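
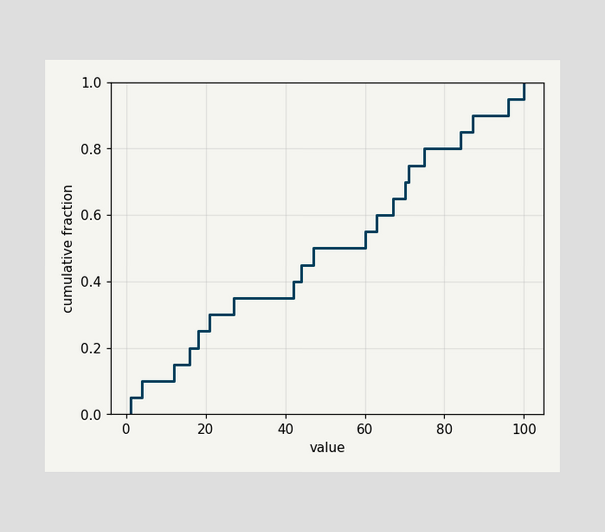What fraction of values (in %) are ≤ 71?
At x=71 the ECDF step is at 75%.

75%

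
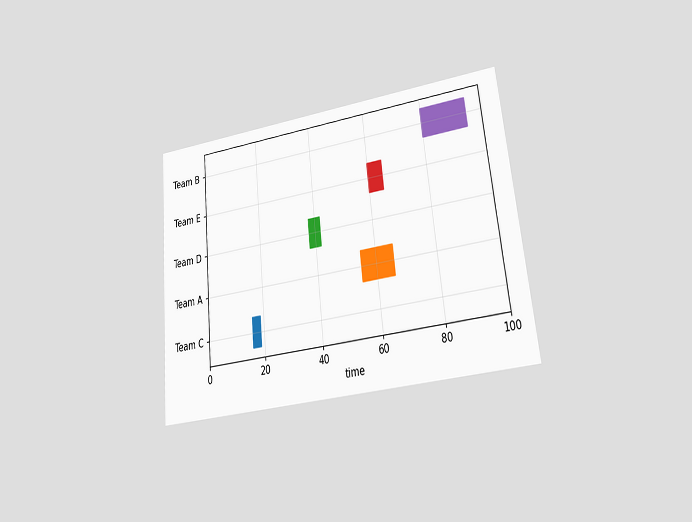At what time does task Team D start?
The chart is tilted about 6° counter-clockwise and viewed at a slight angle. The Team D bar begins at t=38.

38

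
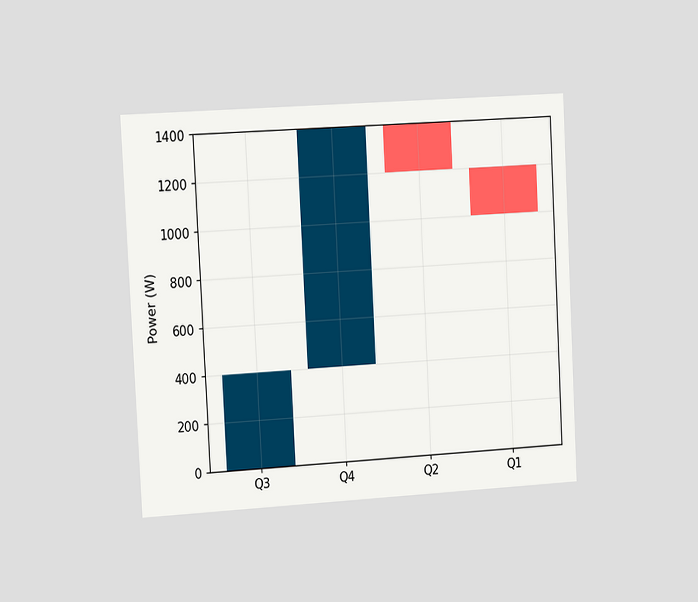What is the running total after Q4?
The chart is tilted about 3° counter-clockwise and viewed slightly from the left. After Q4 the running total reaches 1400W.

1400W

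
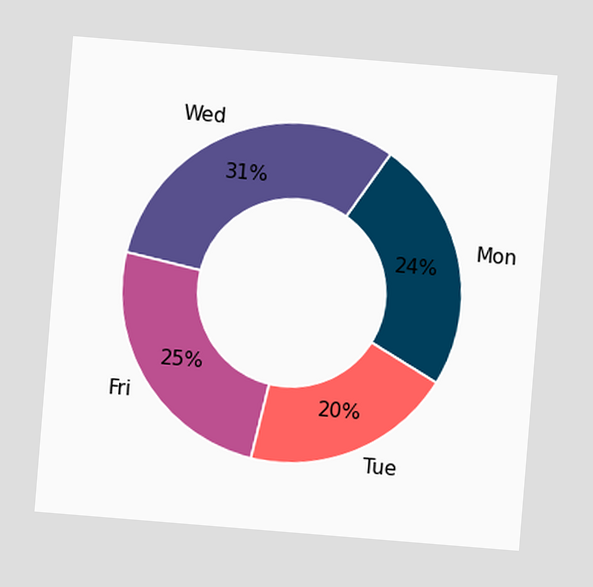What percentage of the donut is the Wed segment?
31%

The chart is tilted about 5° clockwise. The Wed segment takes up 31% of the ring.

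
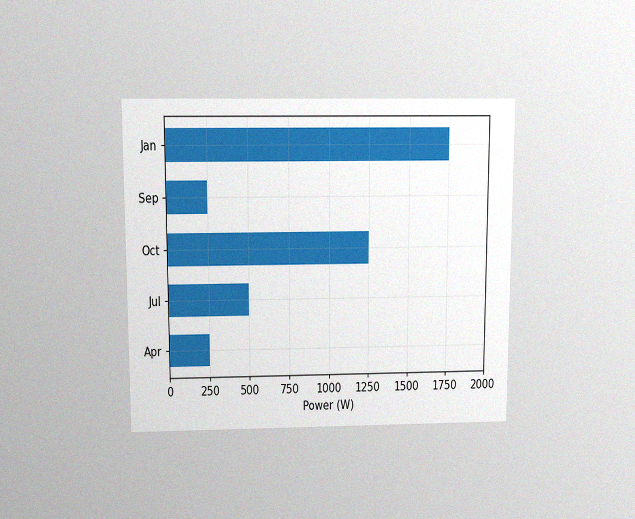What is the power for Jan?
The chart is viewed slightly from above, with some photo noise. Reading along the chart's x-axis, the Jan bar reaches 1750W.

1750W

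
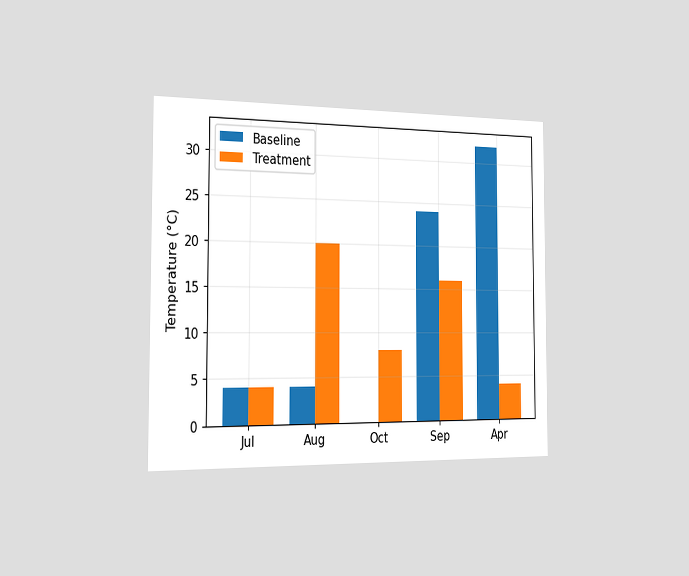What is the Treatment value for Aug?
20°C

The chart is viewed slightly from the left. The Treatment bar at Aug reaches 20°C on the y-axis.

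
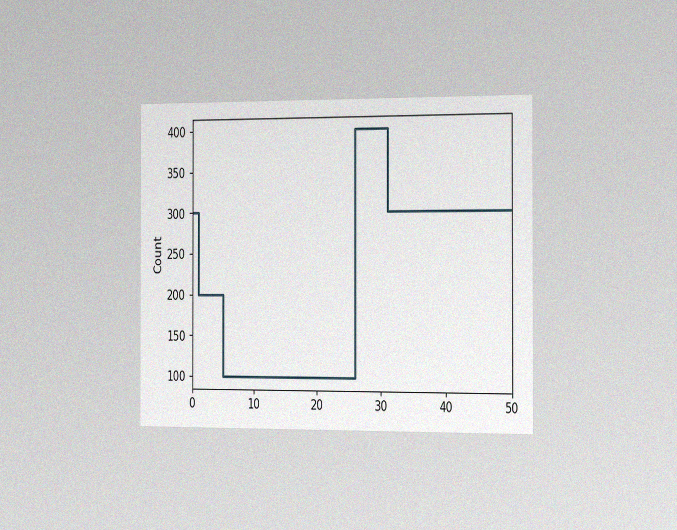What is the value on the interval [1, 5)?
200

The chart is viewed slightly from the right, with some photo noise. On [1, 5) the step sits at 200.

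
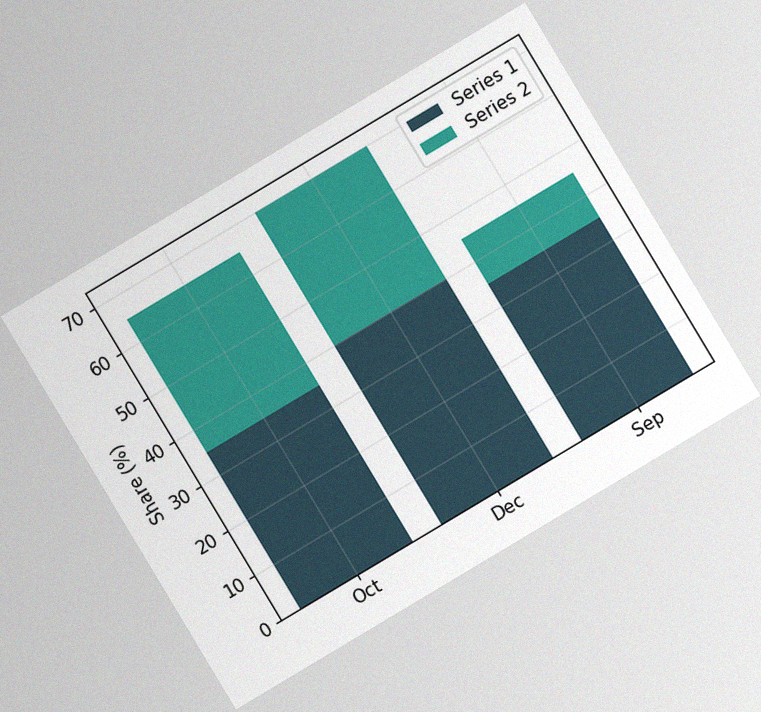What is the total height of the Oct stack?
65%

The chart is tilted about 31° counter-clockwise, with some photo noise. The Oct stack's top reaches 65% on the y-axis.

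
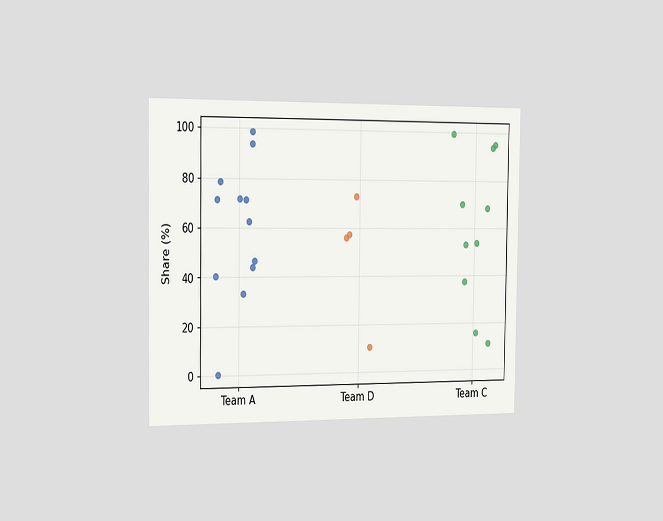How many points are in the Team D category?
4

The chart is viewed slightly from the left. Counting the markers in the Team D column gives 4.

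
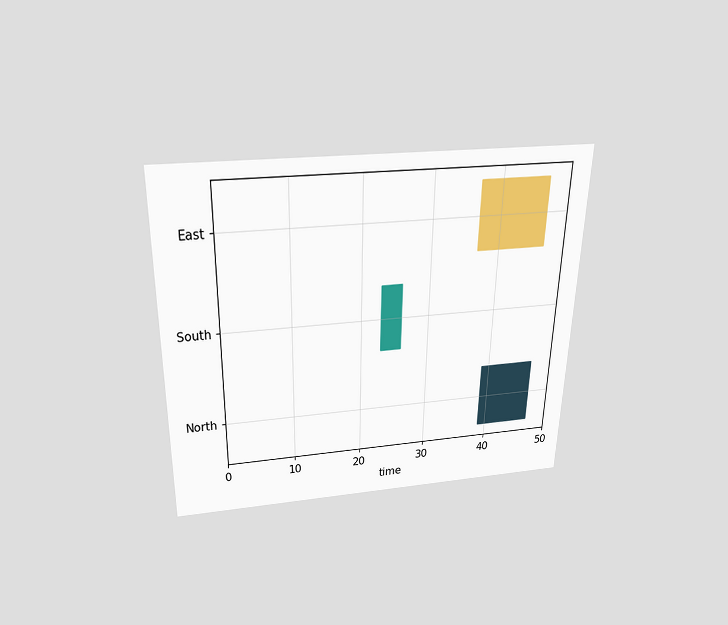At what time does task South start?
23

The chart is viewed slightly from above. The South bar begins at t=23.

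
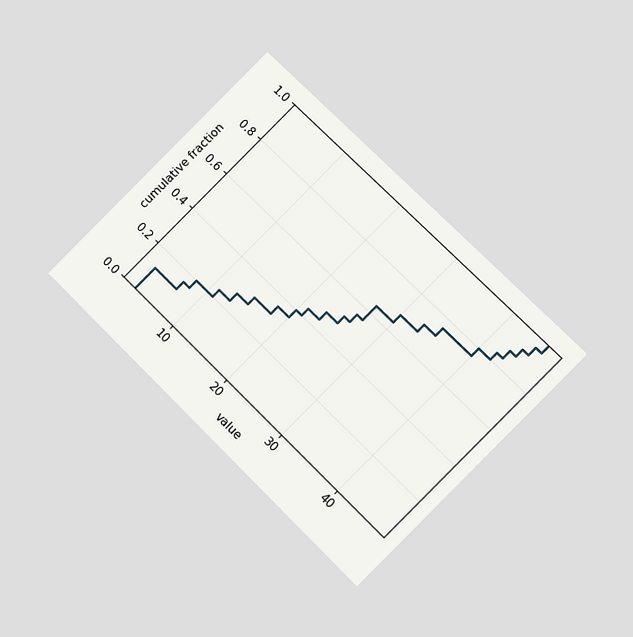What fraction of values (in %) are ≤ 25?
The chart is tilted about 45° clockwise and viewed at a slight angle. At x=25 the ECDF step is at 52%.

52%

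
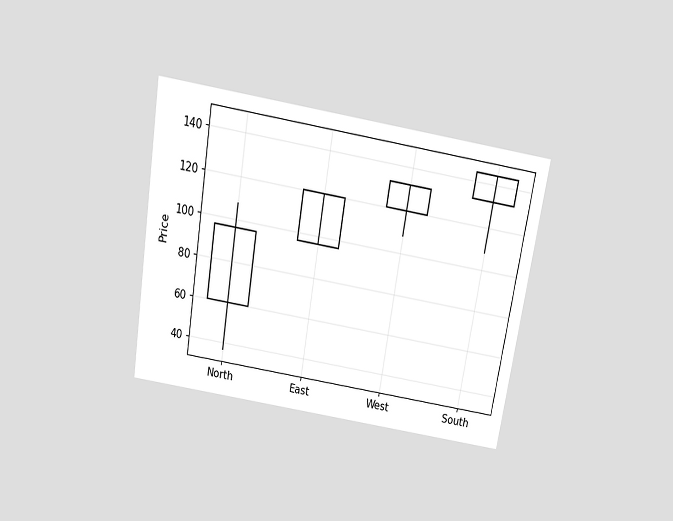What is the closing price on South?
144

The chart is tilted about 9° clockwise and viewed slightly from above. The South candle closes at 144.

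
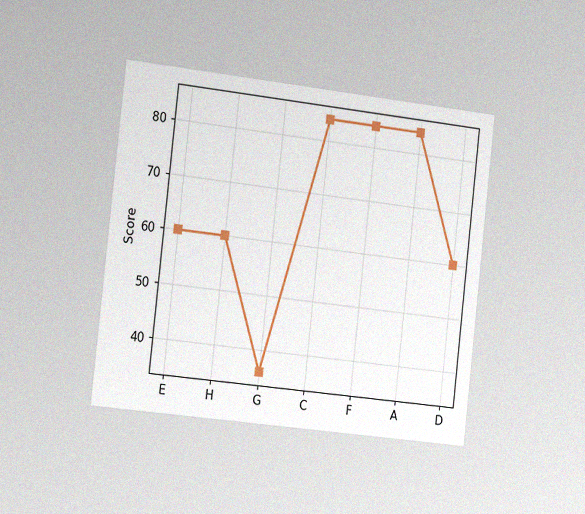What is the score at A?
84

The chart is tilted about 6° clockwise and viewed slightly from the left, with some photo noise. At A, the line is at 84.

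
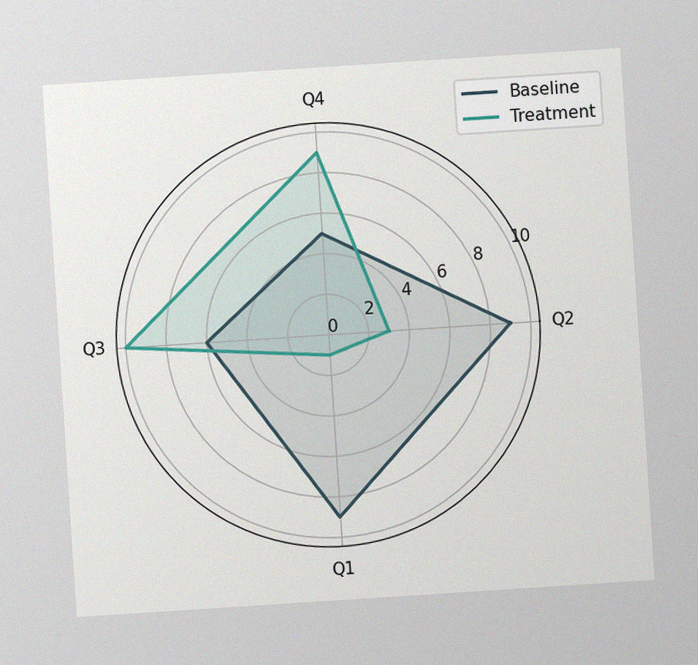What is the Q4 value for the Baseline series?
5

The chart is tilted about 4° counter-clockwise, with some photo noise. On the Q4 axis, Baseline reaches 5.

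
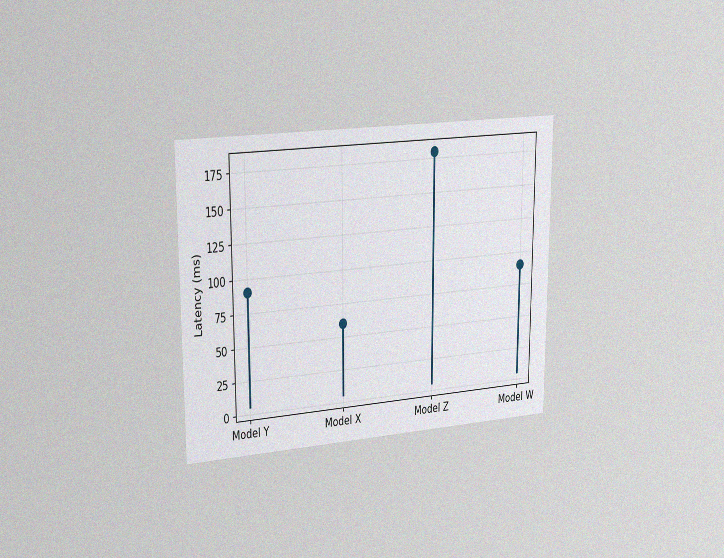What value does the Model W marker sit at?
The chart is viewed slightly from the left, with some photo noise. The Model W marker sits at 90ms.

90ms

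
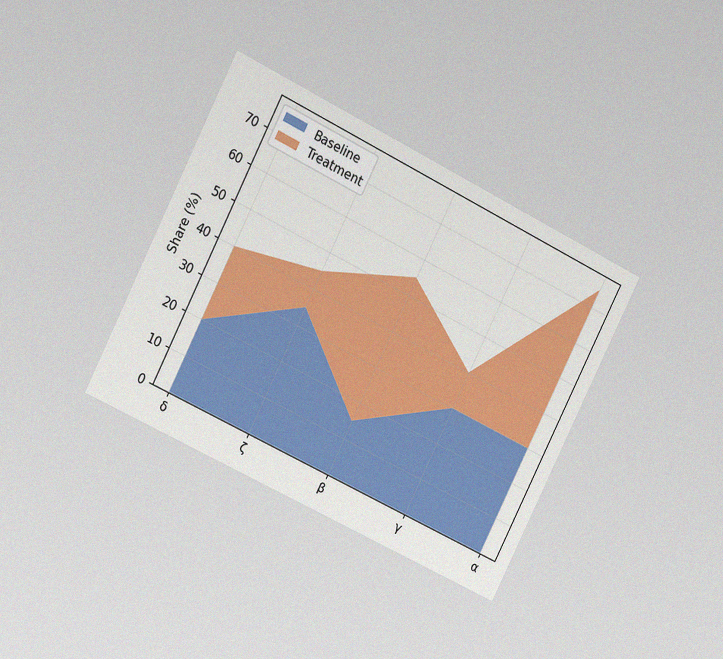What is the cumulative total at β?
55%

The chart is tilted about 27° clockwise and viewed slightly from the left, with some photo noise. The stacked total at β reaches 55%.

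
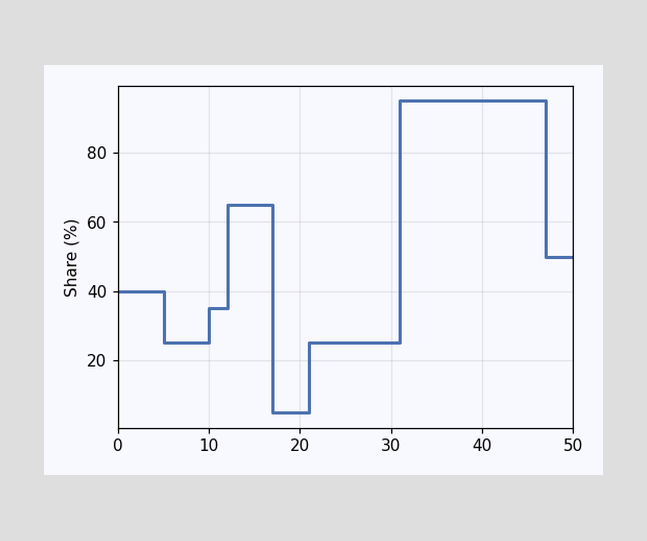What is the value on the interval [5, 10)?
25%

On [5, 10) the step sits at 25%.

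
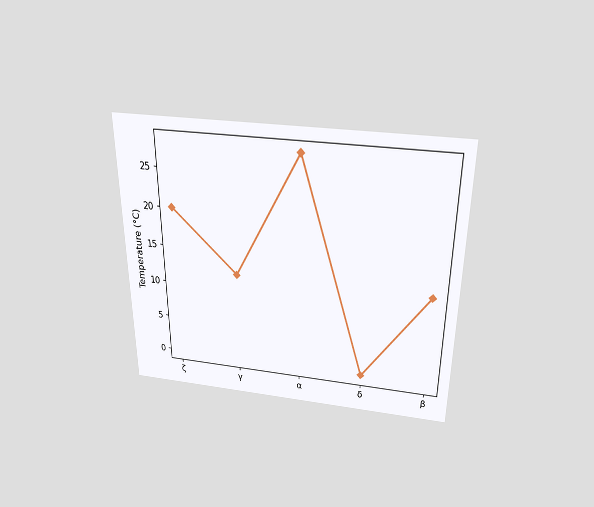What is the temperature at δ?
The chart is viewed slightly from above. At δ, the line is at 0°C.

0°C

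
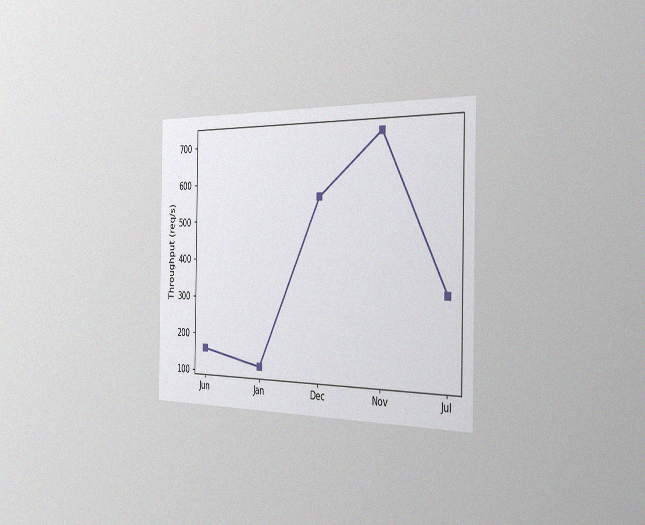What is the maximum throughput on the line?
720req/s

The chart is viewed slightly from the right, with some photo noise. The highest point is at Nov, and reading across to the y-axis gives 720req/s.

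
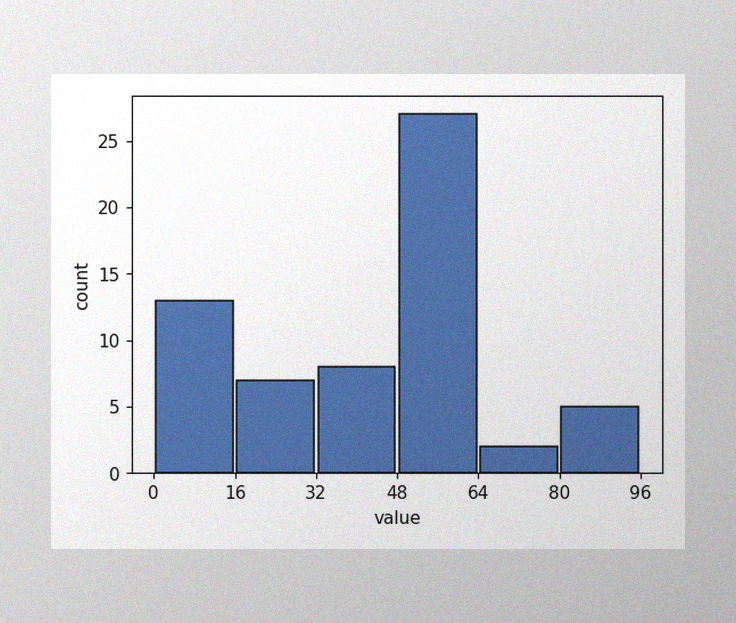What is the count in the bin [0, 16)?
13

The image has some photo noise and uneven lighting. The [0, 16) bin has height 13.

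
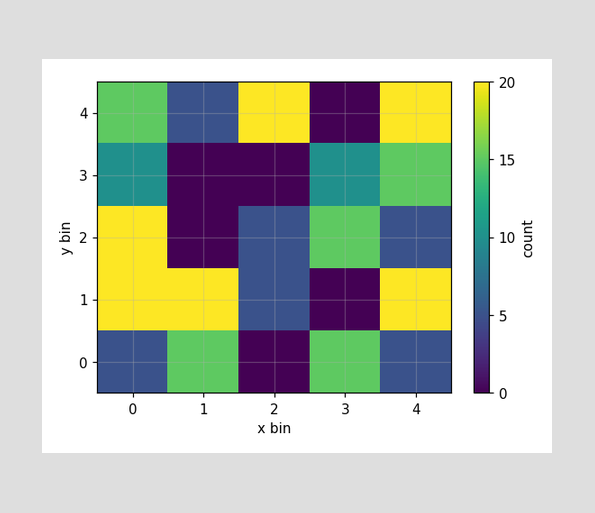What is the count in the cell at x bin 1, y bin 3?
0

Matching the cell (1, 3) against the colorbar gives 0.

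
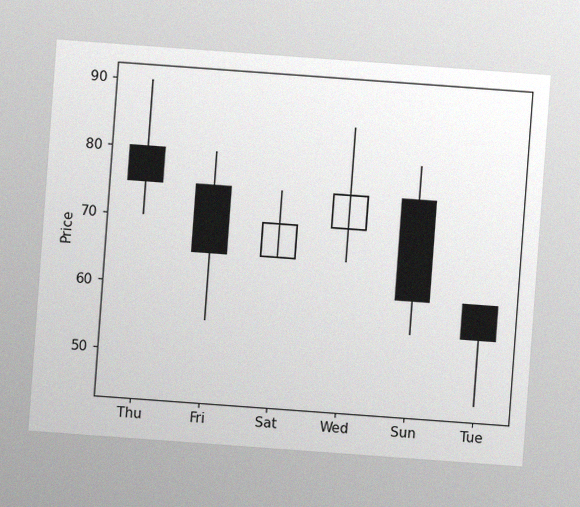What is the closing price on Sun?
The chart is tilted about 4° clockwise, with some photo noise. The Sun candle closes at 60.

60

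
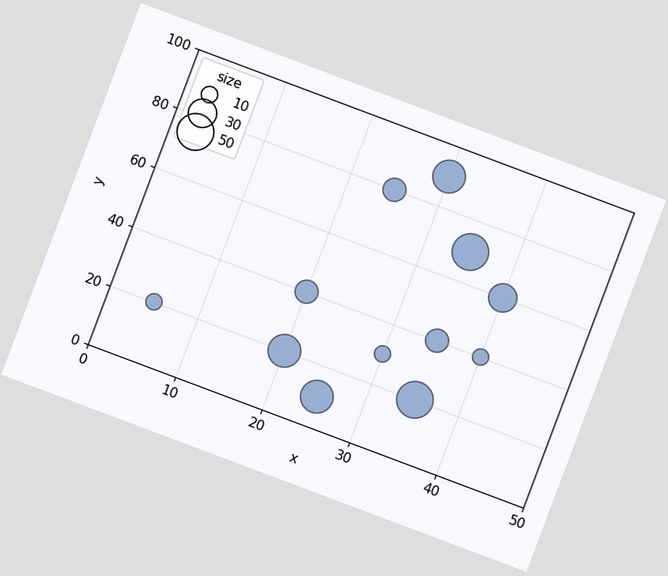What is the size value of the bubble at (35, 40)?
20

The chart is tilted about 21° clockwise. Matching the bubble at (35, 40) against the size legend gives 20.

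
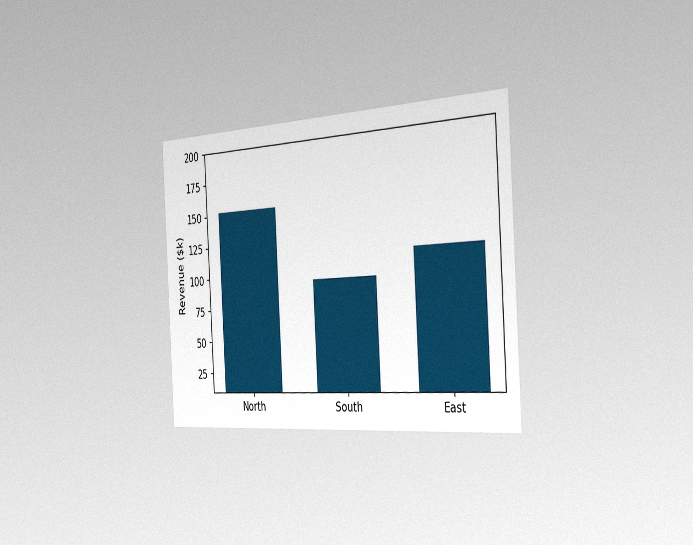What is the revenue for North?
$152k

The chart is tilted about 3° counter-clockwise and viewed slightly from the right, with some photo noise. Reading along the chart's y-axis, the North bar reaches $152k.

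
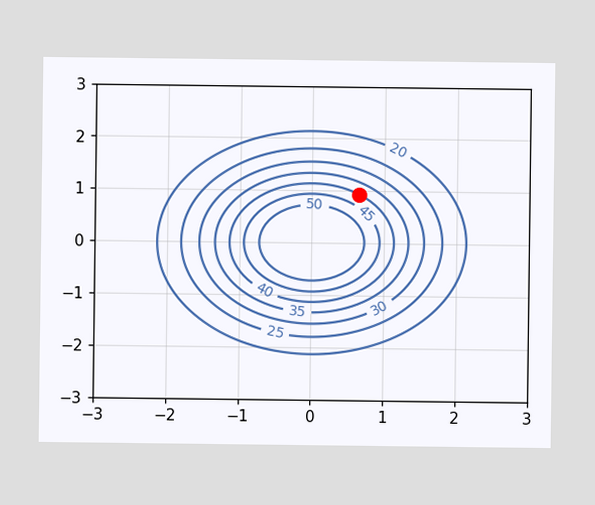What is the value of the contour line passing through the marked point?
40

The marked point sits on the contour labelled 40.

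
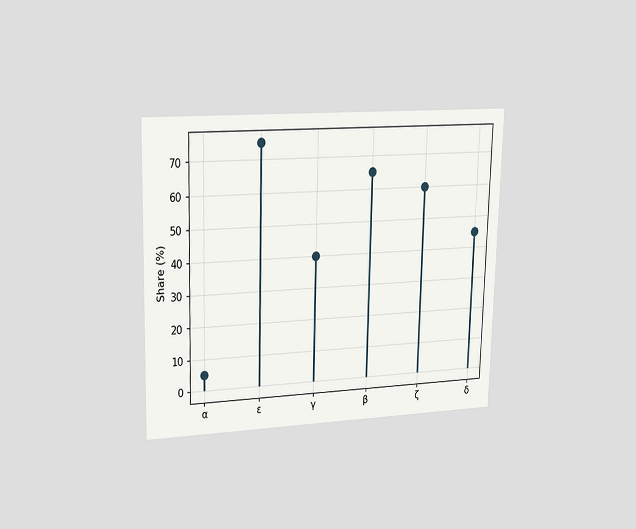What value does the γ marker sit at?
The chart is viewed at a slight angle. The γ marker sits at 40%.

40%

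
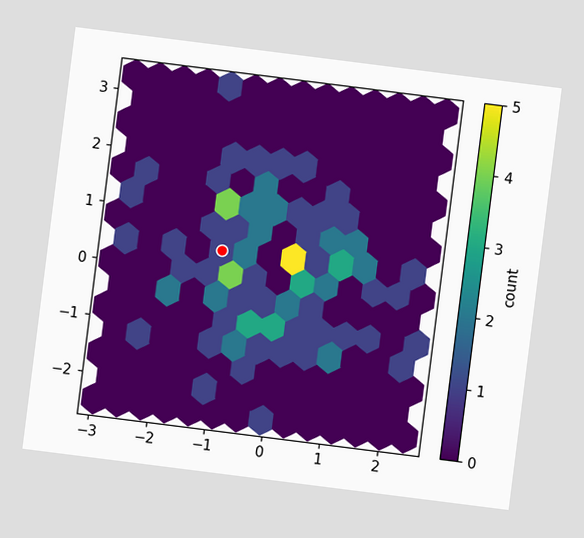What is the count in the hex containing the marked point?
The chart is tilted about 7° clockwise. The marked hex reads 1 on the colorbar.

1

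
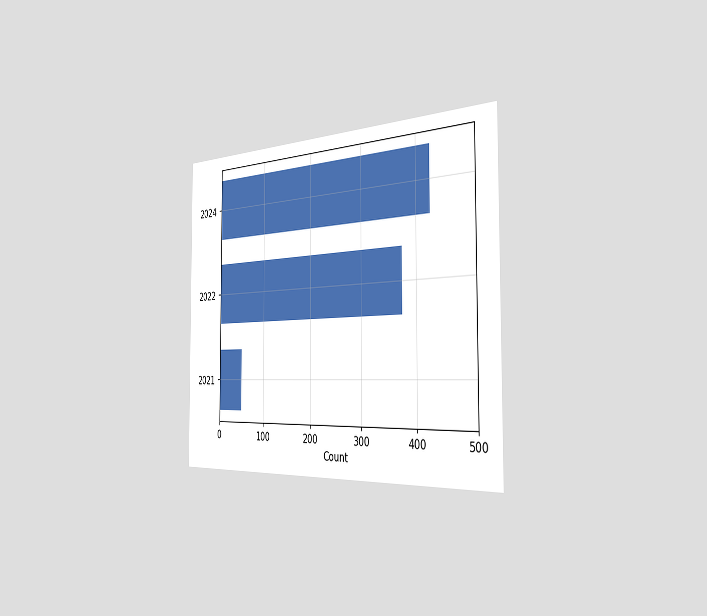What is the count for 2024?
The chart is viewed slightly from the right. Reading along the chart's x-axis, the 2024 bar reaches 425.

425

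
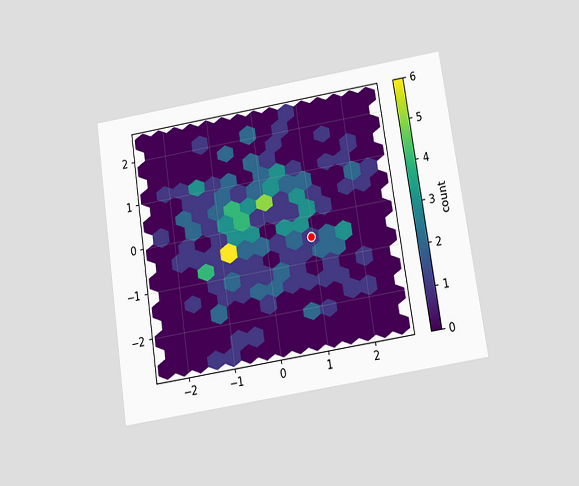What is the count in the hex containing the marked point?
The chart is tilted about 9° counter-clockwise and viewed slightly from below. The marked hex reads 1 on the colorbar.

1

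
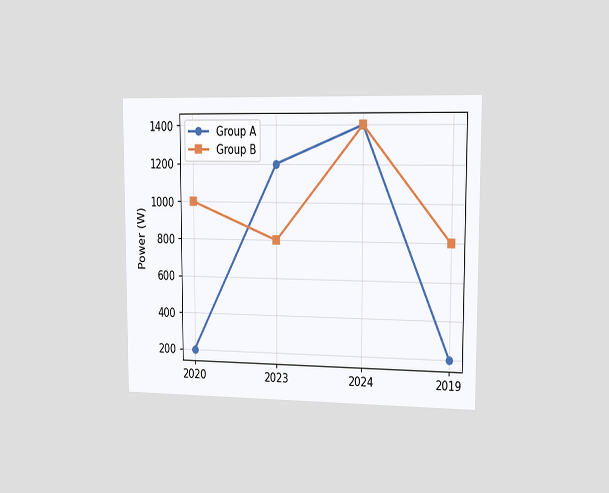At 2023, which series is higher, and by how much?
The chart is viewed slightly from the right. At 2023, Group A sits above the other line by 400W.

Group A, by 400W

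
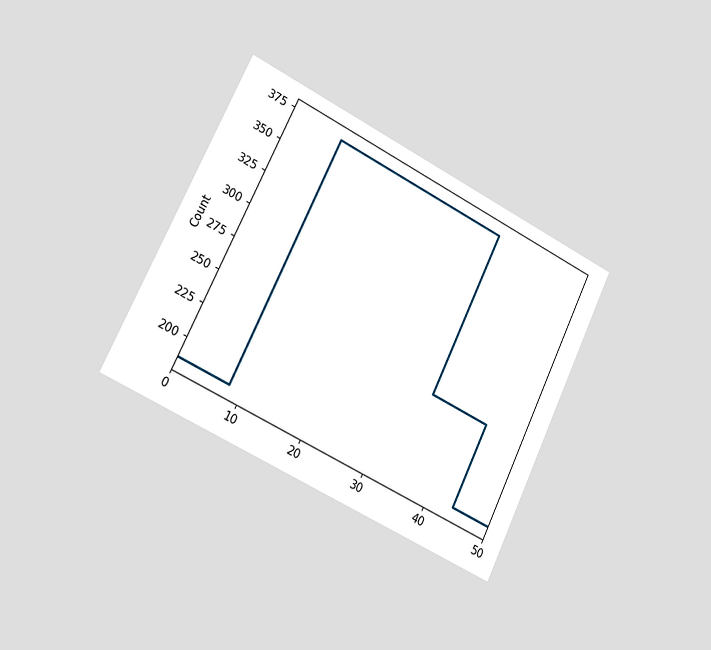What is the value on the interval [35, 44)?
The chart is tilted about 26° clockwise and viewed slightly from the left. On [35, 44) the step sits at 248.

248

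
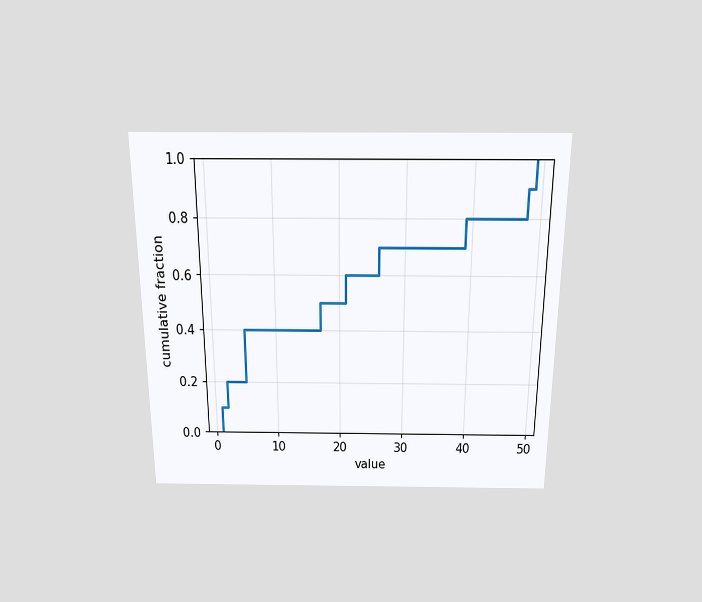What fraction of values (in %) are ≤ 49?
The chart is viewed slightly from above. At x=49 the ECDF step is at 100%.

100%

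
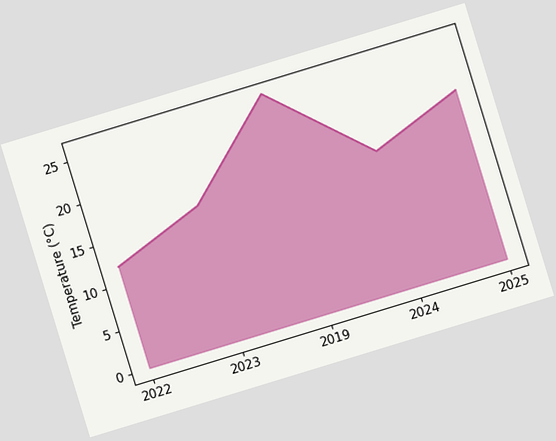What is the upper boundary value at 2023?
The chart is tilted about 17° counter-clockwise. At 2023 the upper boundary is at 16°C.

16°C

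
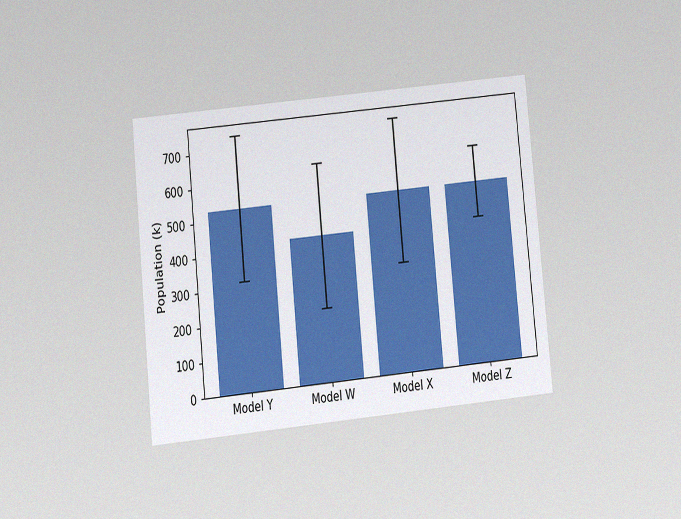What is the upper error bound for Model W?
636k

The chart is tilted about 6° counter-clockwise and viewed at a slight angle, with some photo noise. The Model W bar's upper whisker reaches 636k.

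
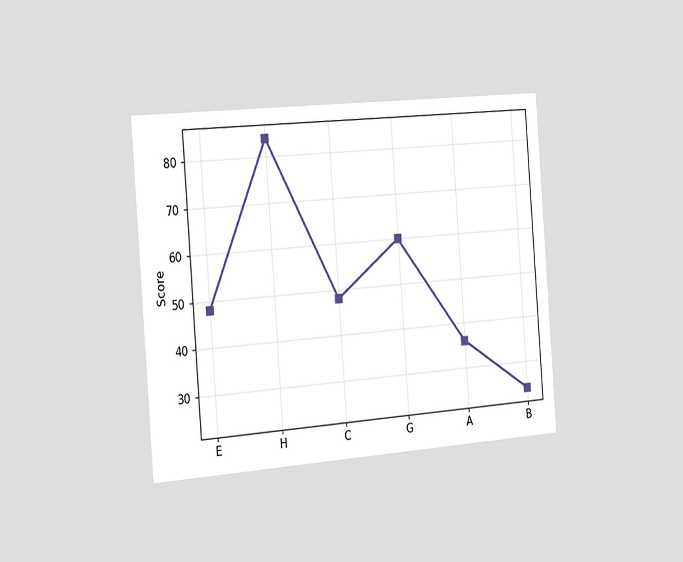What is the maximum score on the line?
The chart is tilted about 4° counter-clockwise and viewed slightly from the left. The highest point is at H, and reading across to the y-axis gives 84.

84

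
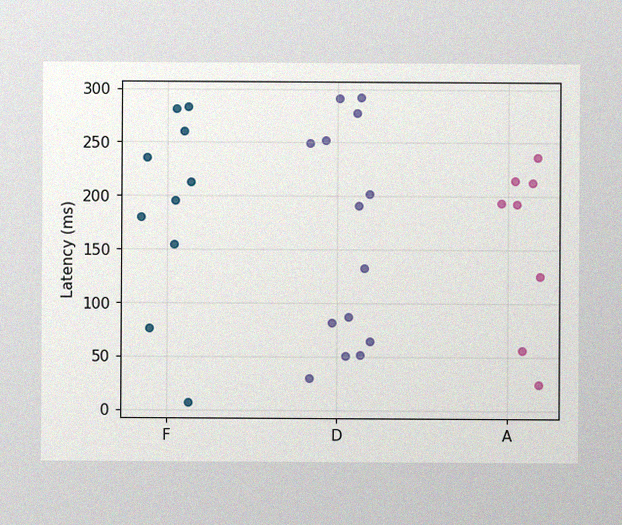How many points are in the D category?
14

The image has some photo noise and uneven lighting. Counting the markers in the D column gives 14.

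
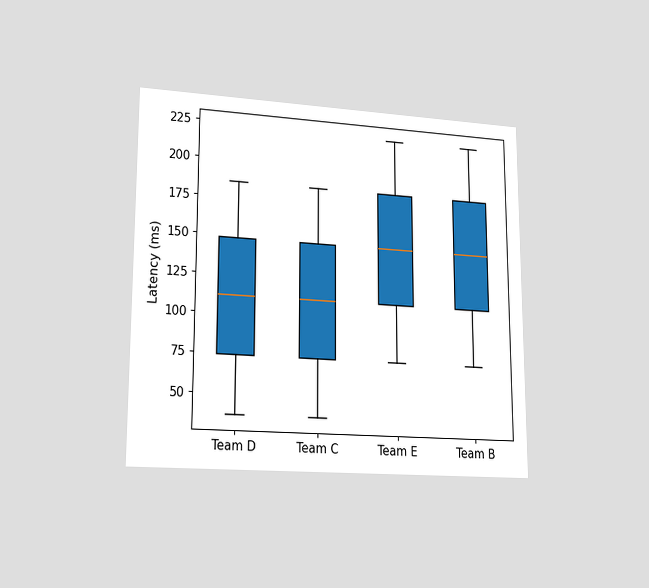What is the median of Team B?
The chart is viewed at a slight angle. The median line in the Team B box sits at 148ms.

148ms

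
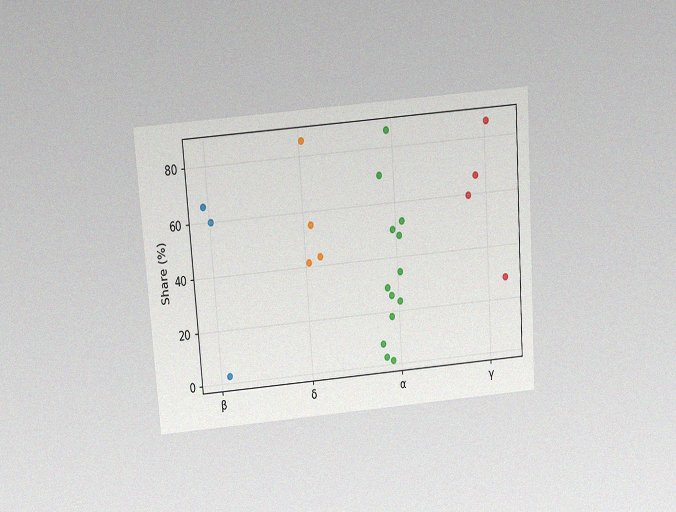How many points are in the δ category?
The chart is tilted about 4° counter-clockwise and viewed slightly from above, with some photo noise. Counting the markers in the δ column gives 4.

4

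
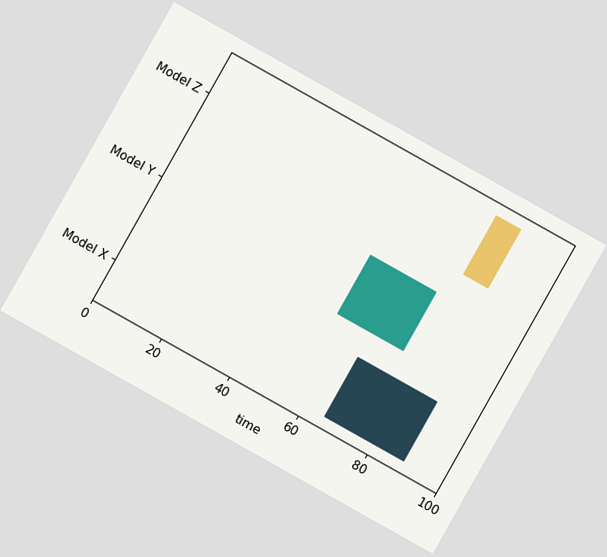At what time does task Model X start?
66

The chart is tilted about 29° clockwise. The Model X bar begins at t=66.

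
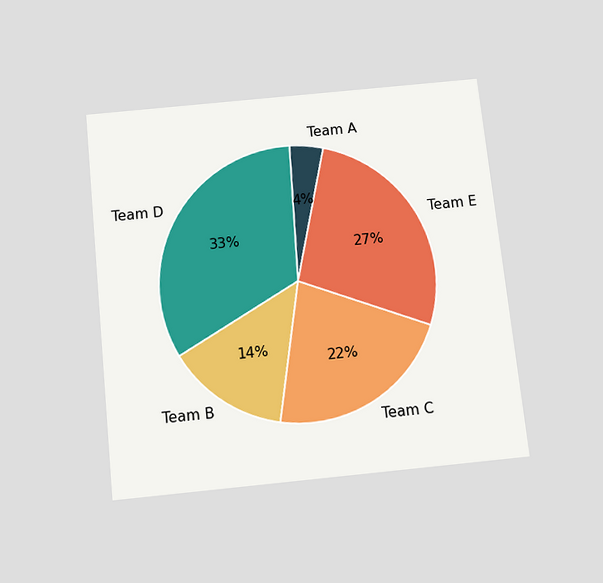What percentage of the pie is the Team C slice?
22%

The chart is tilted about 6° counter-clockwise and viewed slightly from below. The Team C slice takes up 22% of the pie.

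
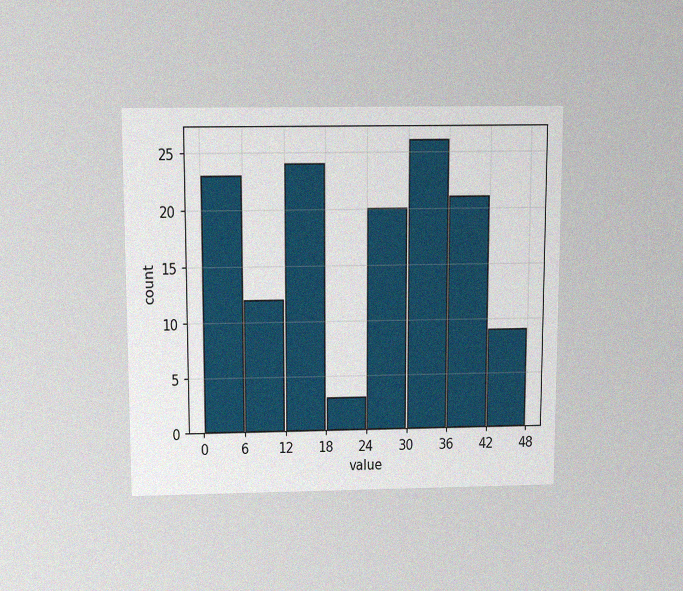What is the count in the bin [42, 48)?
The chart is viewed slightly from above, with some photo noise. The [42, 48) bin has height 9.

9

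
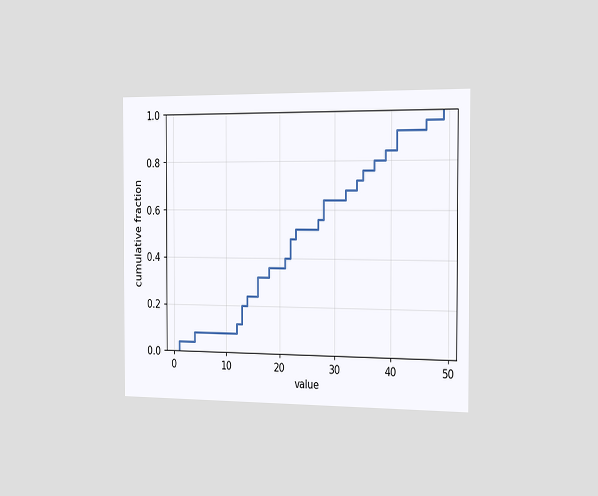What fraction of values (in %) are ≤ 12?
12%

The chart is viewed slightly from the right. At x=12 the ECDF step is at 12%.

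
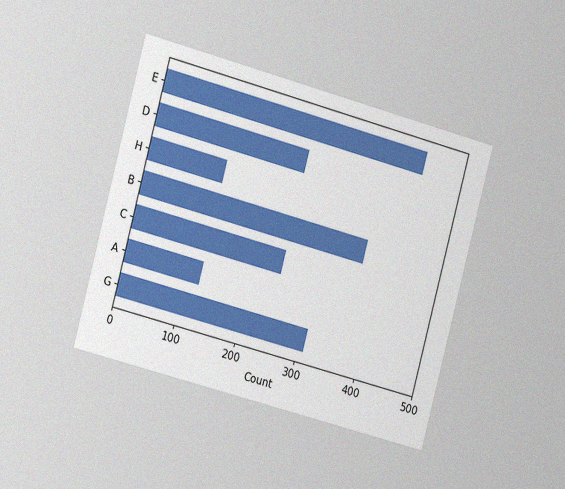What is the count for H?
124

The chart is tilted about 15° clockwise and viewed at a slight angle, with some photo noise. Reading along the chart's x-axis, the H bar reaches 124.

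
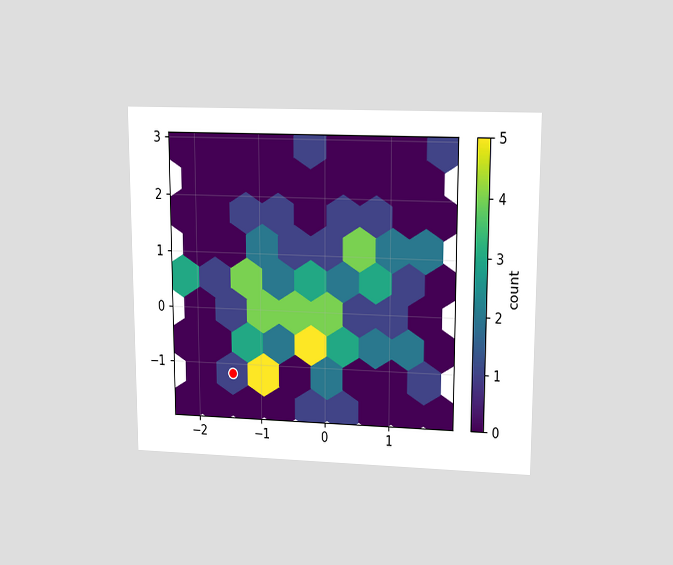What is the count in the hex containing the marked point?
The chart is viewed at a slight angle. The marked hex reads 1 on the colorbar.

1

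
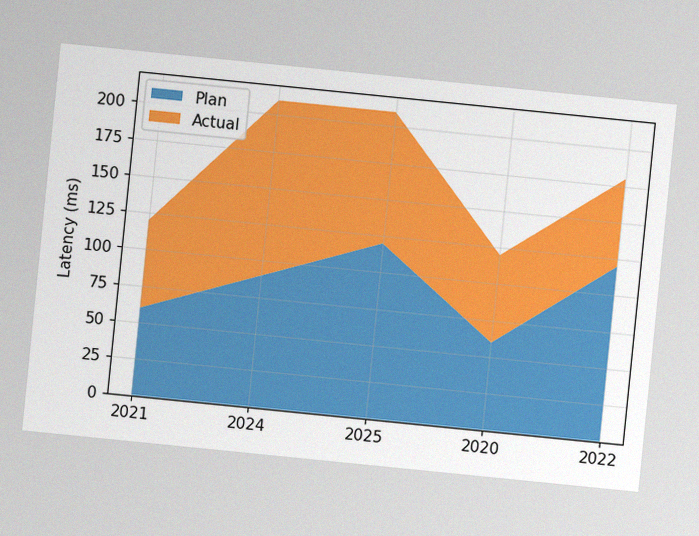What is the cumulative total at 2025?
The chart is tilted about 6° clockwise, with some photo noise. The stacked total at 2025 reaches 210ms.

210ms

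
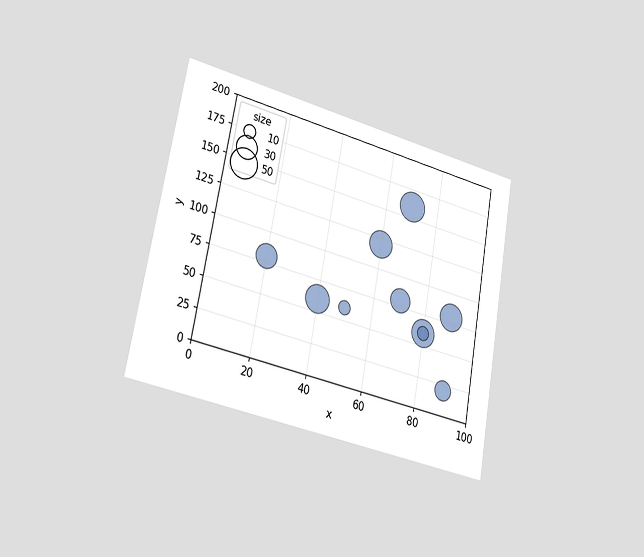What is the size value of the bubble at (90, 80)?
40

The chart is tilted about 10° clockwise and viewed slightly from the left. Matching the bubble at (90, 80) against the size legend gives 40.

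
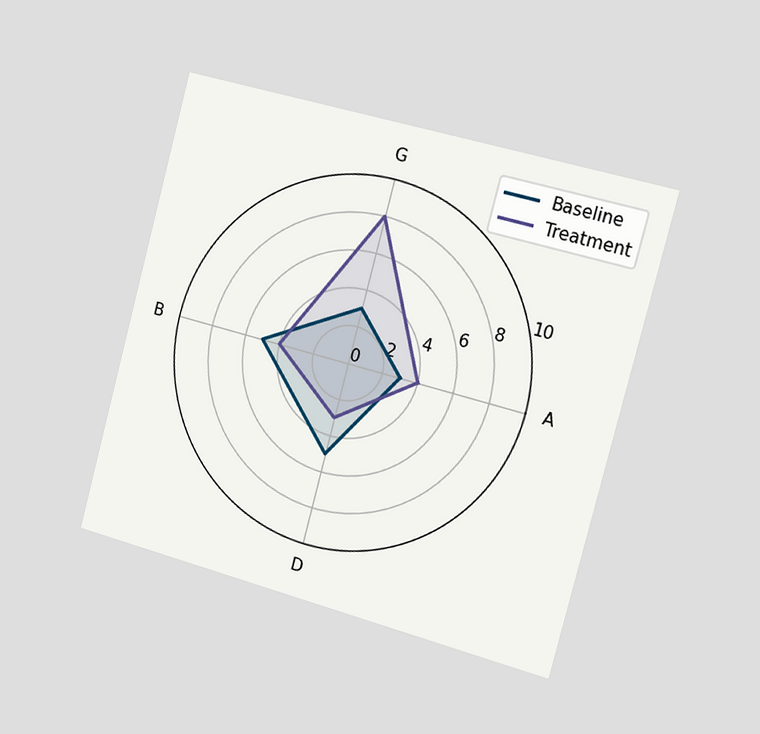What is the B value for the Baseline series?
5

The chart is tilted about 15° clockwise and viewed slightly from the right. On the B axis, Baseline reaches 5.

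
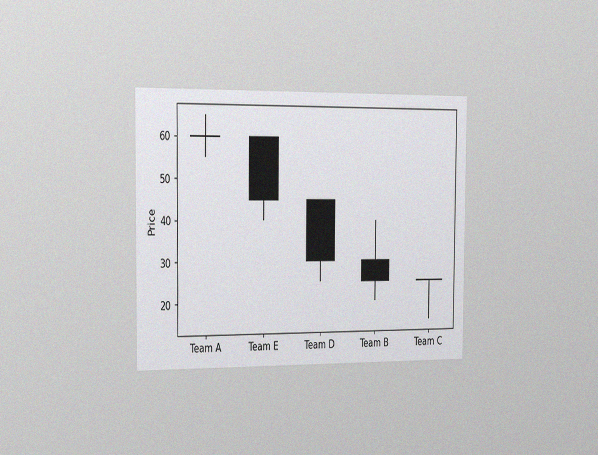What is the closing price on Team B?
25

The chart is viewed slightly from the left, with some photo noise. The Team B candle closes at 25.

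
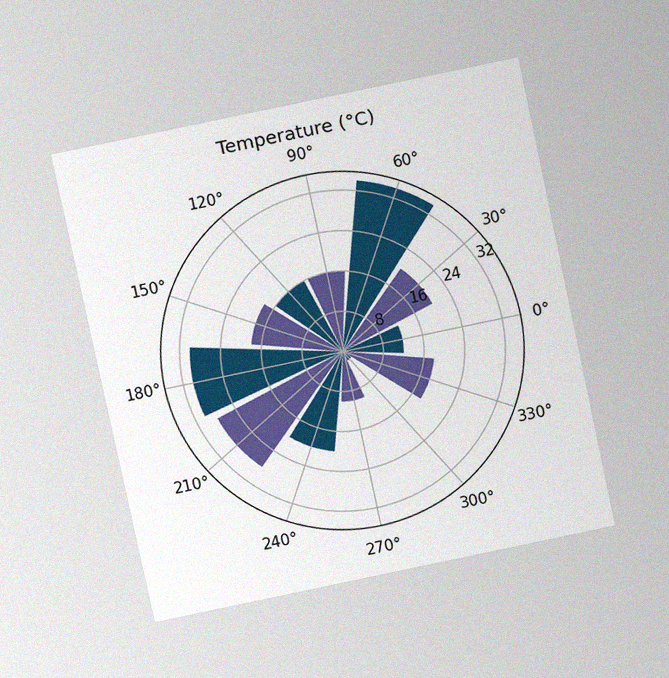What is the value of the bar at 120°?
16°C

The chart is tilted about 12° counter-clockwise and viewed at a slight angle, with some photo noise. The bar at 120° reaches 16°C on the radial axis.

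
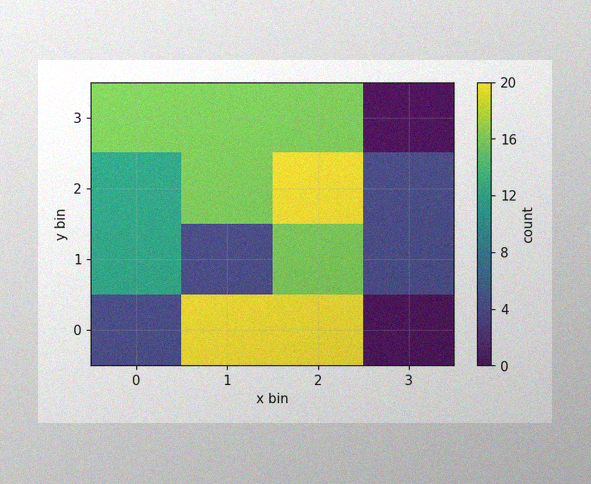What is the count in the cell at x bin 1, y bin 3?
16

The image has some photo noise and uneven lighting. Matching the cell (1, 3) against the colorbar gives 16.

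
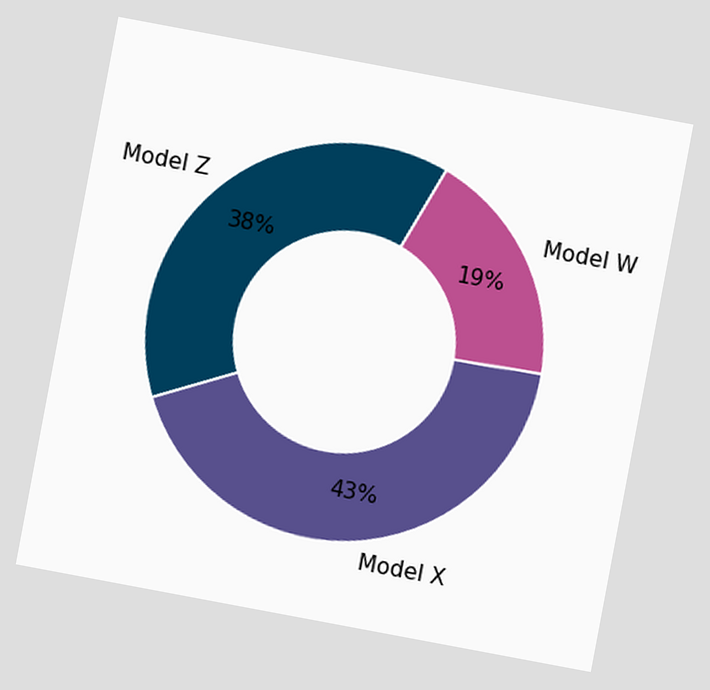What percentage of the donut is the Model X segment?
43%

The chart is tilted about 11° clockwise. The Model X segment takes up 43% of the ring.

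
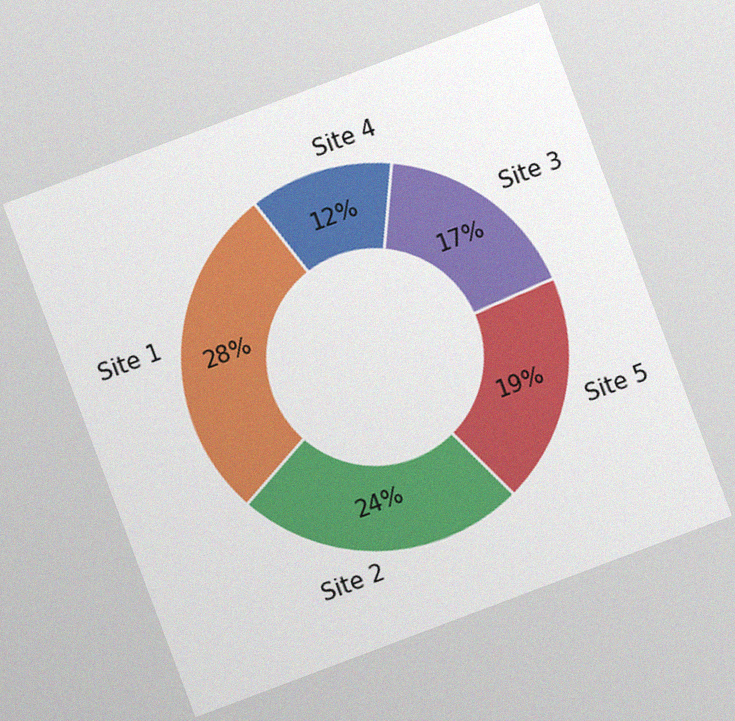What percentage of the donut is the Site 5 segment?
The chart is tilted about 21° counter-clockwise, with some photo noise. The Site 5 segment takes up 19% of the ring.

19%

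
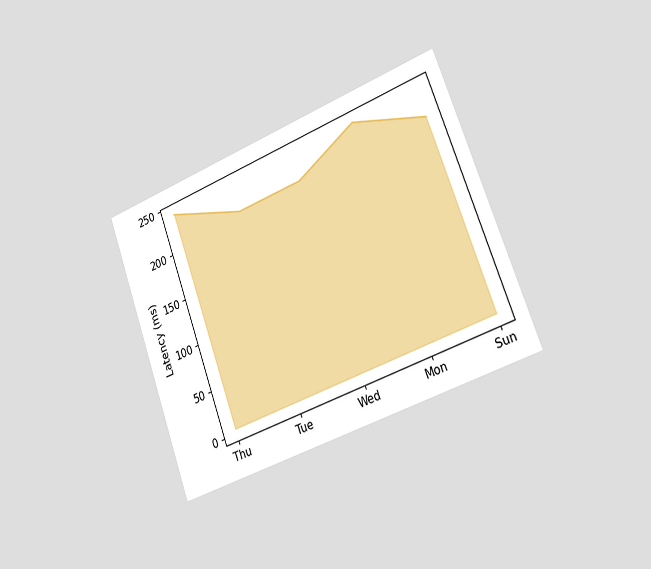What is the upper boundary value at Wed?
210ms

The chart is tilted about 20° counter-clockwise and viewed slightly from the right. At Wed the upper boundary is at 210ms.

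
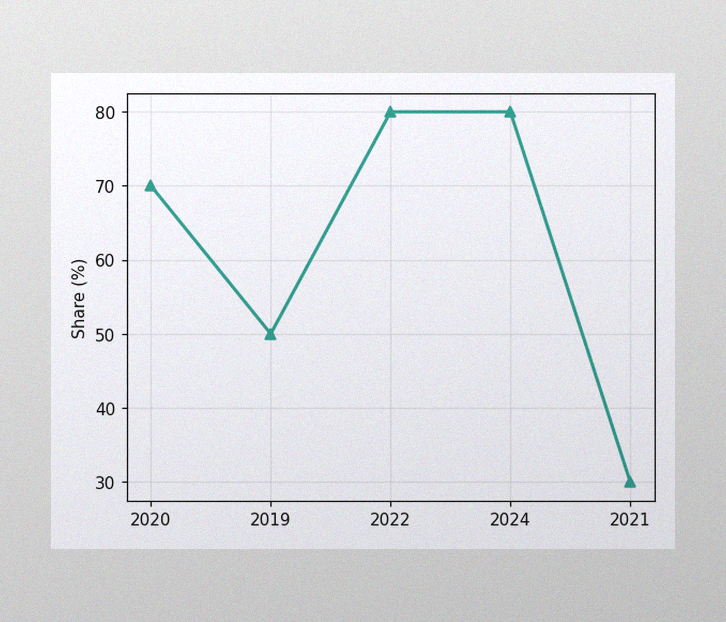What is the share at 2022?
The image has some photo noise and uneven lighting. At 2022, the line is at 80%.

80%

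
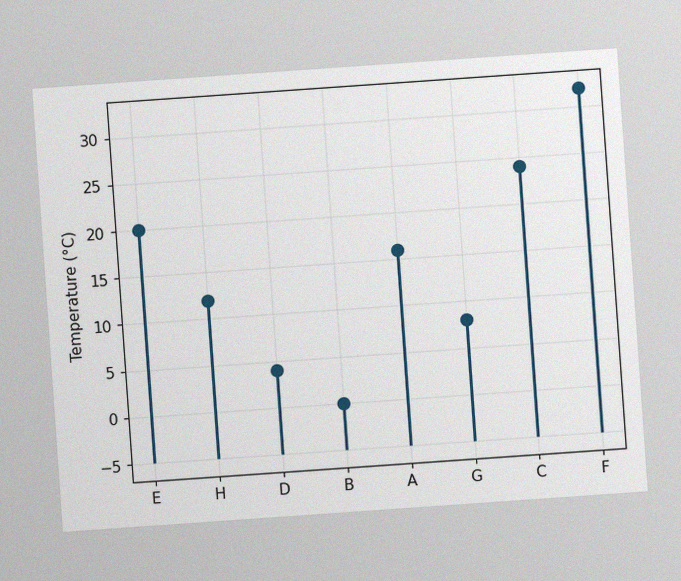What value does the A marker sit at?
The chart is tilted about 4° counter-clockwise, with some photo noise. The A marker sits at 16°C.

16°C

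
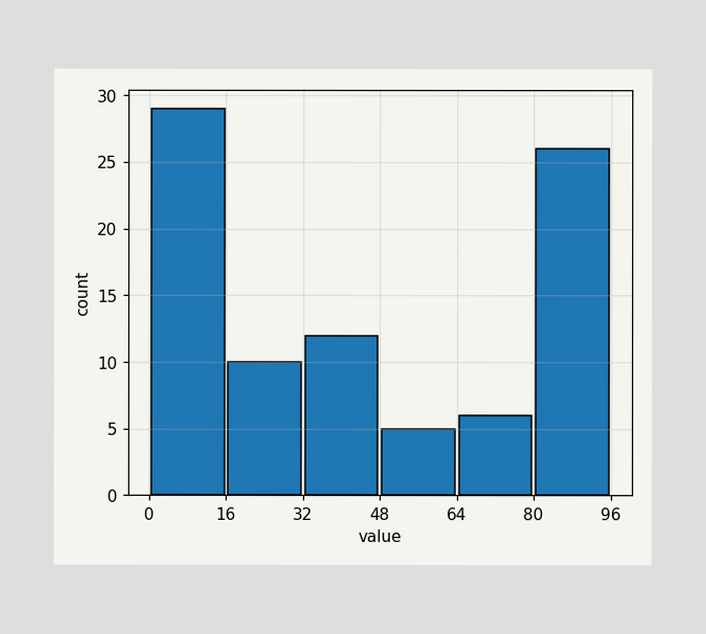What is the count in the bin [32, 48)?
The [32, 48) bin has height 12.

12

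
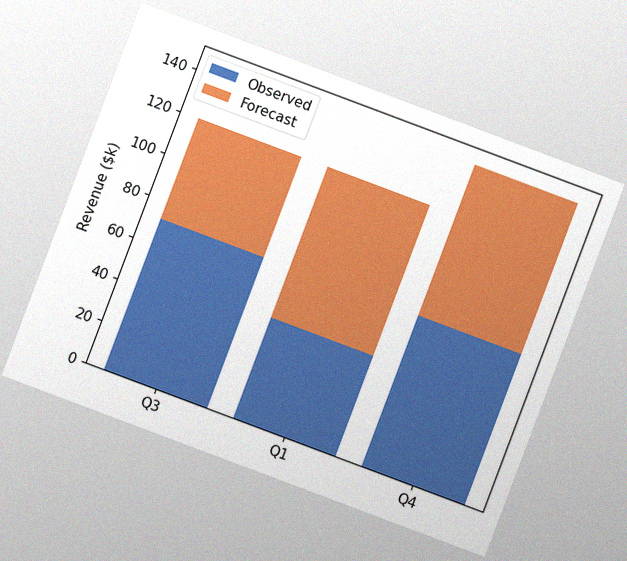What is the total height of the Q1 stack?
The chart is tilted about 21° clockwise, with some photo noise. The Q1 stack's top reaches $120k on the y-axis.

$120k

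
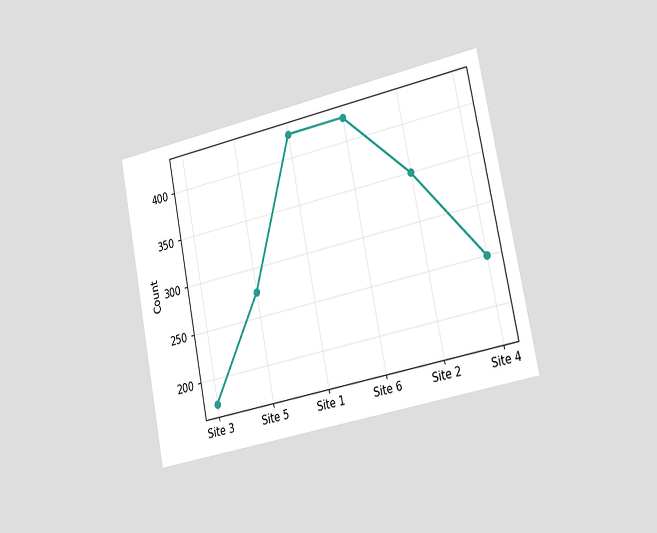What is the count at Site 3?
The chart is tilted about 11° counter-clockwise and viewed slightly from the right. At Site 3, the line is at 175.

175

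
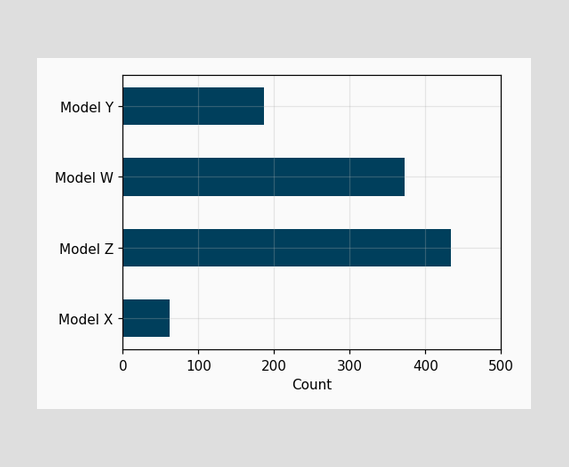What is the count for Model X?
62

Reading along the chart's x-axis, the Model X bar reaches 62.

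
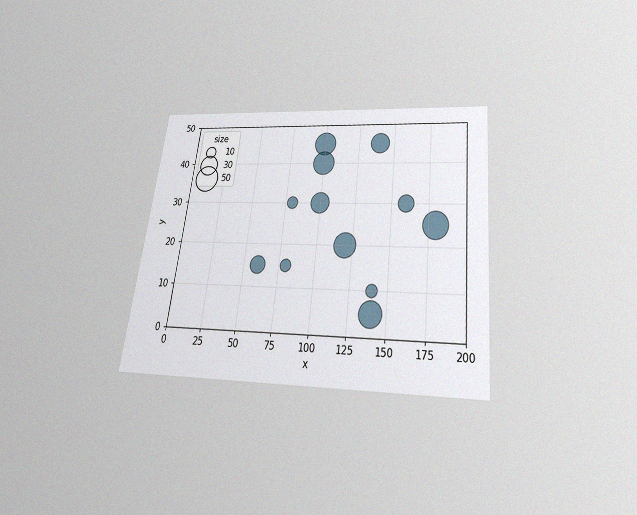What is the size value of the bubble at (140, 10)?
10

The chart is tilted about 7° clockwise and viewed slightly from below, with some photo noise. Matching the bubble at (140, 10) against the size legend gives 10.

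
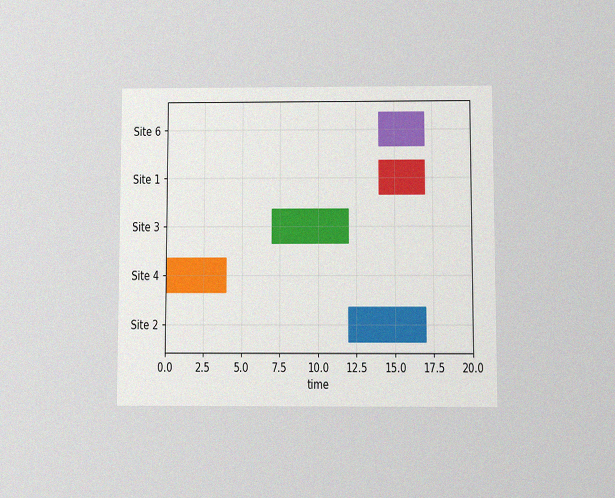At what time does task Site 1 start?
14

The chart is viewed at a slight angle, with some photo noise. The Site 1 bar begins at t=14.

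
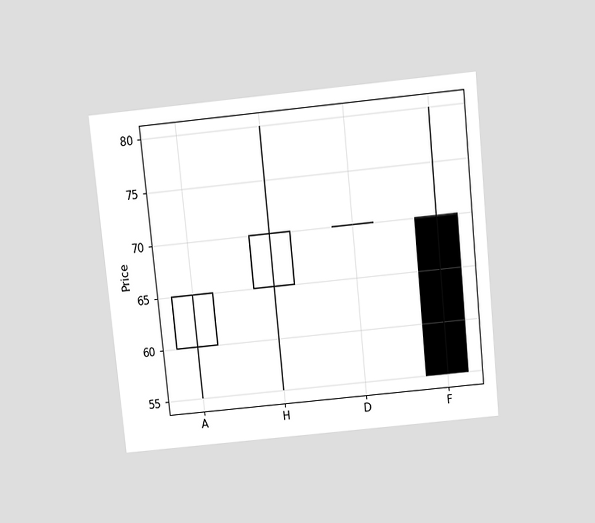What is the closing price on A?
The chart is tilted about 6° counter-clockwise and viewed slightly from above. The A candle closes at 65.

65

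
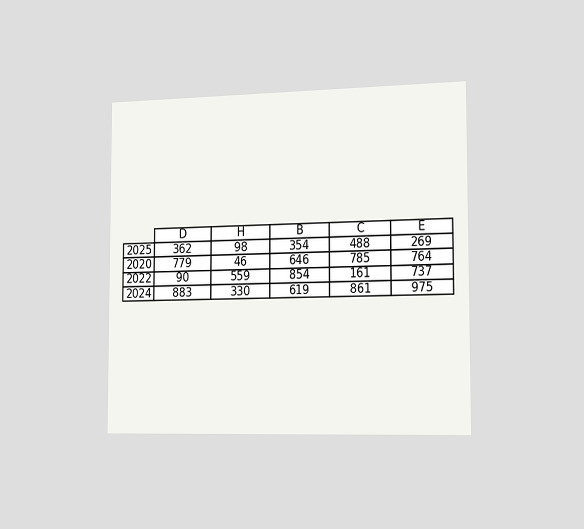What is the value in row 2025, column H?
The chart is viewed slightly from the right. The (2025, H) cell reads 98.

98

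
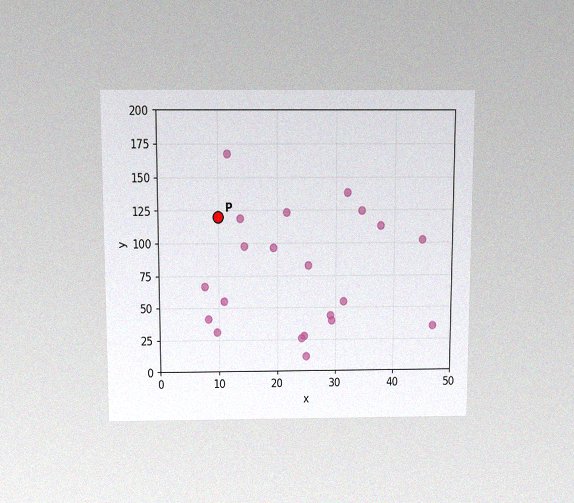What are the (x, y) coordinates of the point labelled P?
(10, 120)

The chart is viewed slightly from above, with some photo noise. Following the gridlines from P to each axis, P sits at (10, 120).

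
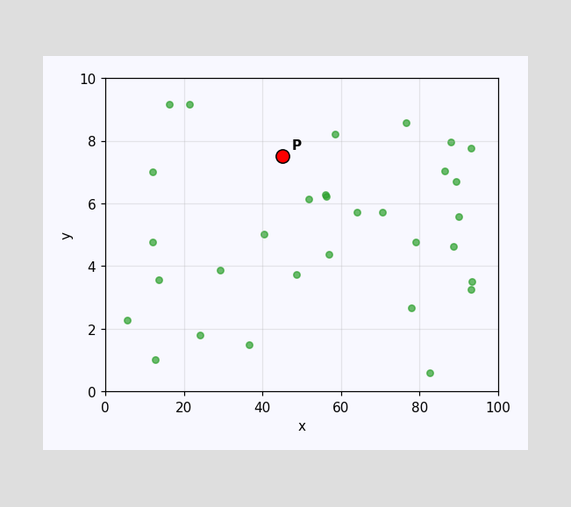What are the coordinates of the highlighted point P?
Following the gridlines from P to each axis, P sits at (45, 7.5).

(45, 7.5)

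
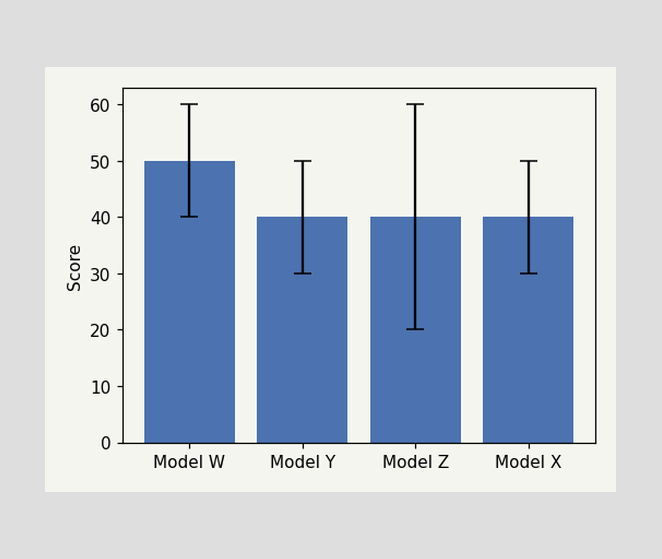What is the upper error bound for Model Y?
50

The Model Y bar's upper whisker reaches 50.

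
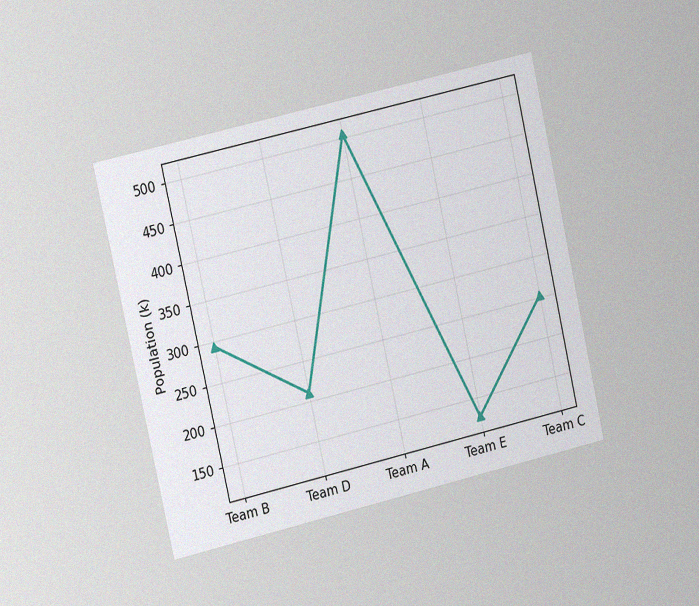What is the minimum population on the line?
The chart is tilted about 13° counter-clockwise and viewed slightly from the left, with some photo noise. The lowest point is at Team E, and reading across to the y-axis gives 126k.

126k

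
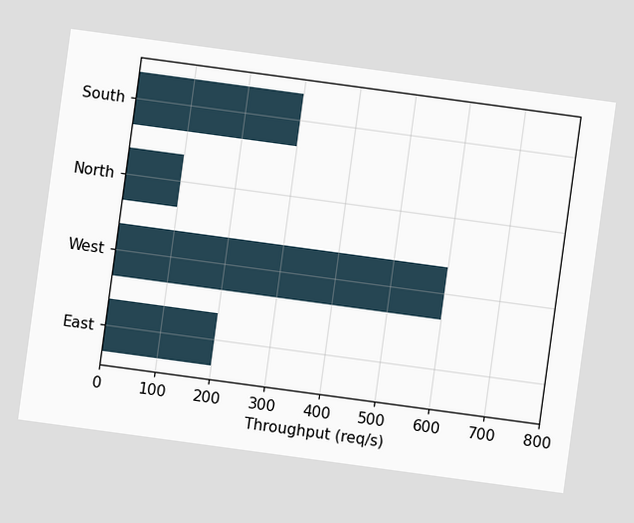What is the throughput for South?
The chart is tilted about 8° clockwise. Reading along the chart's x-axis, the South bar reaches 300req/s.

300req/s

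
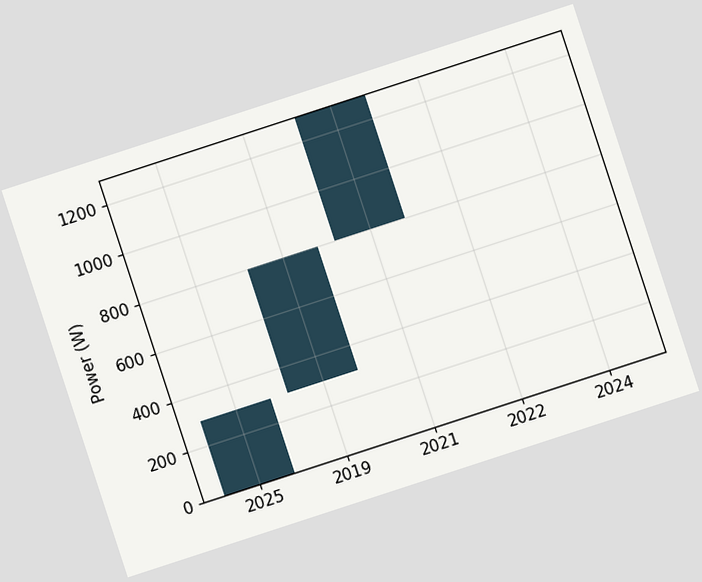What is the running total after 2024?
1300W

The chart is tilted about 18° counter-clockwise. After 2024 the running total reaches 1300W.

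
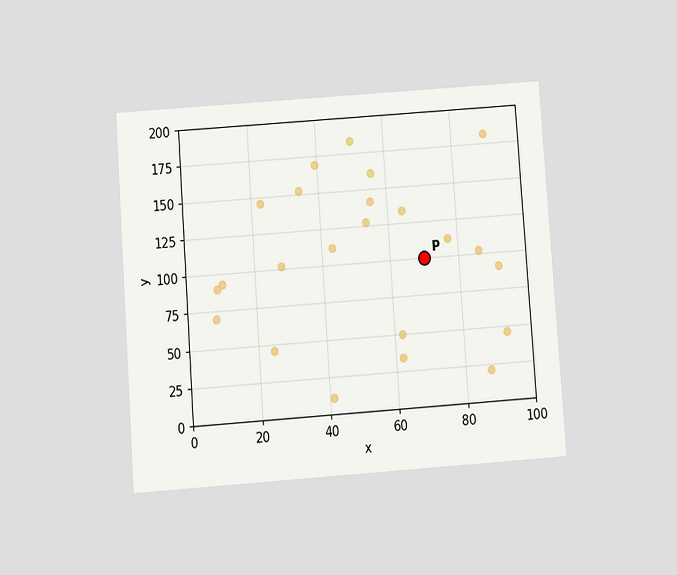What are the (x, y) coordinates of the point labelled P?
The chart is tilted about 4° counter-clockwise and viewed slightly from below. Following the gridlines from P to each axis, P sits at (70, 100).

(70, 100)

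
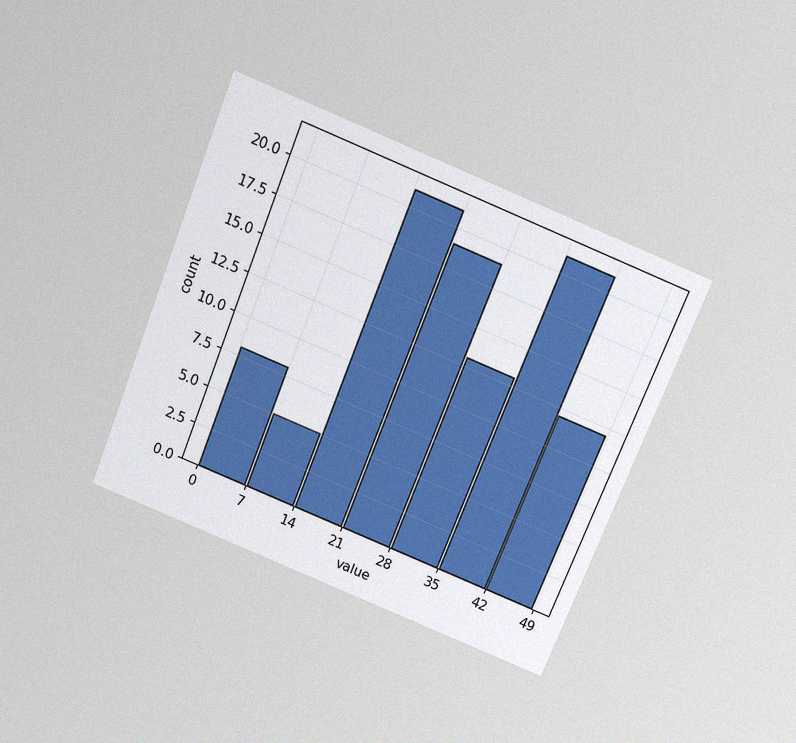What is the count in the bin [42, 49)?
The chart is tilted about 22° clockwise and viewed slightly from above, with some photo noise. The [42, 49) bin has height 12.

12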